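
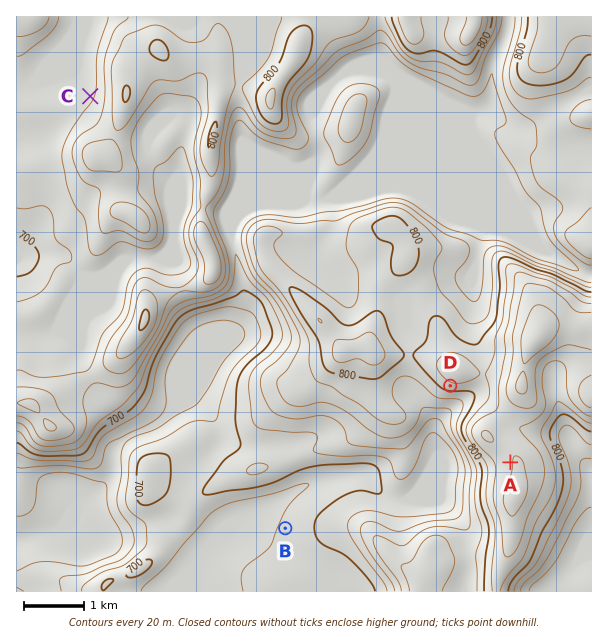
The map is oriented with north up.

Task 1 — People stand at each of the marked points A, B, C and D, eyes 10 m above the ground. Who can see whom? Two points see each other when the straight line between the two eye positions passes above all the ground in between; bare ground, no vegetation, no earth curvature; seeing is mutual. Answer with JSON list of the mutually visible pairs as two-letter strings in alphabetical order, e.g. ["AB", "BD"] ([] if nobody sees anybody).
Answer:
["AB", "BD"]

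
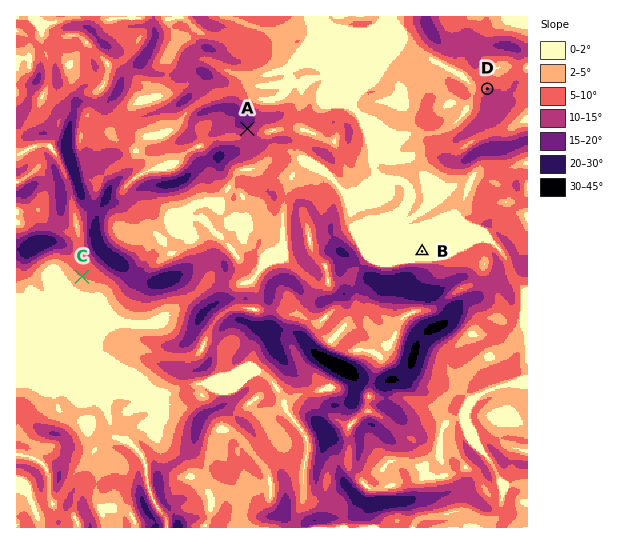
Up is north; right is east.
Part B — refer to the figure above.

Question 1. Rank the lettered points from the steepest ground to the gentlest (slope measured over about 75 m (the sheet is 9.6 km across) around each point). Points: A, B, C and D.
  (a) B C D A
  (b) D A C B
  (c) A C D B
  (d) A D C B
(d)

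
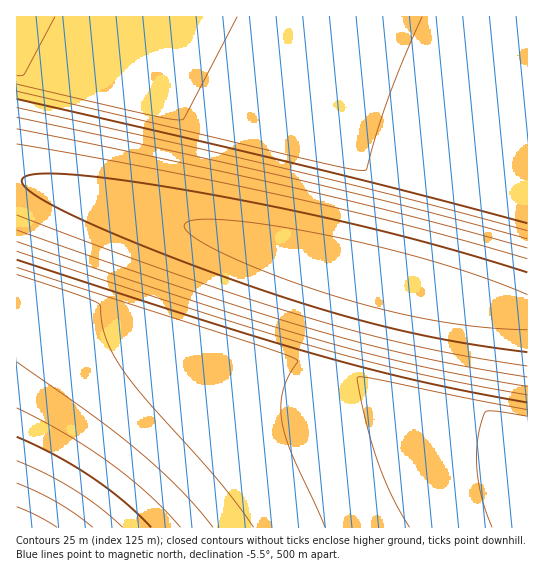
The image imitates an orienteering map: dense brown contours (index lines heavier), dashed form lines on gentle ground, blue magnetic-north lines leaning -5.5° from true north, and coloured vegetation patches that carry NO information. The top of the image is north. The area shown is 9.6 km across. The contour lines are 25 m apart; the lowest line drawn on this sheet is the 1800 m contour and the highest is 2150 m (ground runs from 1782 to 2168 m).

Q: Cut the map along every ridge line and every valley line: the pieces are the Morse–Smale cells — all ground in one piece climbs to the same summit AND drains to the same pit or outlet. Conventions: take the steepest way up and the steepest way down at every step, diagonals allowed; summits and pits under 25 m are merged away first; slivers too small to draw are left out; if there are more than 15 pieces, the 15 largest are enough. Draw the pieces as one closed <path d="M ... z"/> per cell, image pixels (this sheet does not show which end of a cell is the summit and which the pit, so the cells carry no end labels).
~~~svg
<path d="M527 16l-510 0-1 163 18 4 347 96 116 28 30 5z"/><path d="M23 180l-7 1 0 346 347 1-31-73-9-33 0-29 6-32 24-82 4-6 3 0z"/><path d="M365 273l-8 0-4 6-24 82-6 32 0 29 2 13 15 40 23 51 2 2 162 0 1-215-94-21z"/>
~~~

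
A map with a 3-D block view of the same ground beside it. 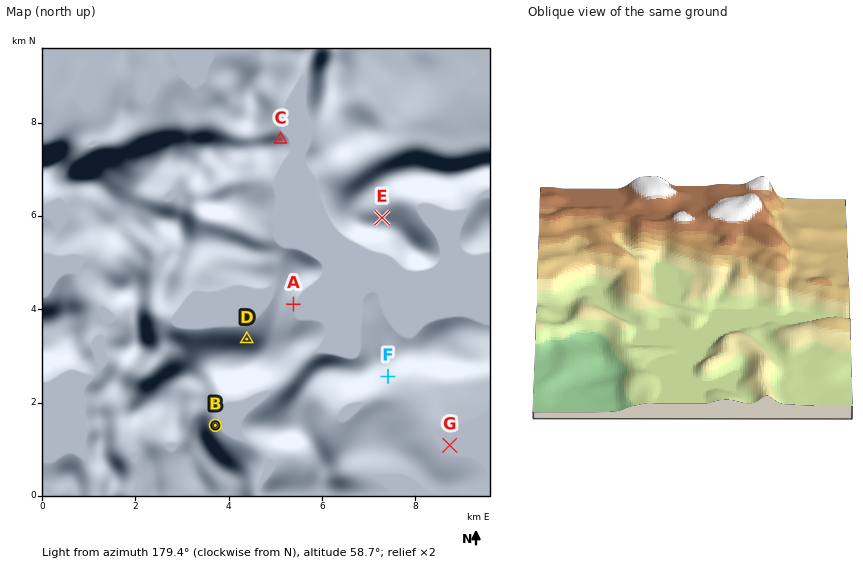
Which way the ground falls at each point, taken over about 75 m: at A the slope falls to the E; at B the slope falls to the E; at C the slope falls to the NE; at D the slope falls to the N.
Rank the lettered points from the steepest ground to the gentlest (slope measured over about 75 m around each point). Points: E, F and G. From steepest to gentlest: F E G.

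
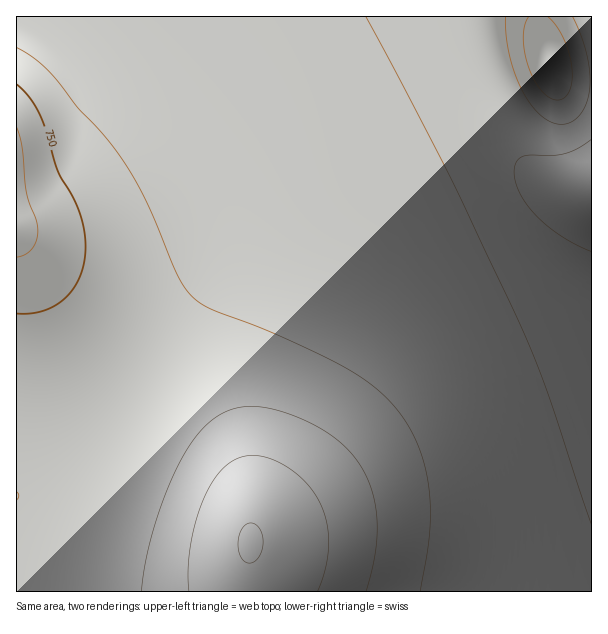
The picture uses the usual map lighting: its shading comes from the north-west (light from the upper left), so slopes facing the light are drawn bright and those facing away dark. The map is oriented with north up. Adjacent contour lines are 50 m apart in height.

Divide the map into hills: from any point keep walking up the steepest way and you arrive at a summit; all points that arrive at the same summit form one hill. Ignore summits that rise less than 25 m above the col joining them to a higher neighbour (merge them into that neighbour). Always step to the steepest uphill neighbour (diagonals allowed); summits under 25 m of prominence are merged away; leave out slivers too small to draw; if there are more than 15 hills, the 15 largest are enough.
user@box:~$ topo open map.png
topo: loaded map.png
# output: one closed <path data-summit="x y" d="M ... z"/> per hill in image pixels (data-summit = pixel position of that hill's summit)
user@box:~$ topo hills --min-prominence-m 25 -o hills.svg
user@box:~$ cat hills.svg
<path data-summit="251 542" d="M591 16l-52 0 1 14 8 29-2 3-61 24-39 28-68 34-51 30-51 38-52 50-120 145-41 41-47 42 1 98 575-1 0-297-41-28-34-33-21-33-8-20-4-21 0-18 6-18 14-14 39-24 7-8 1-10 6 9 7 3 28 1z"/><path data-summit="17 225" d="M537 16l-520 0-1 476 5-2 42-38 41-41 108-132 64-63 63-46 107-56 39-28 61-24 2-3-6-17z"/><path data-summit="591 185" d="M552 70l-2 7-7 8-39 24-14 14-6 18 2 27 10 32 21 33 34 33 40 28 1-213-28-2-7-3z"/>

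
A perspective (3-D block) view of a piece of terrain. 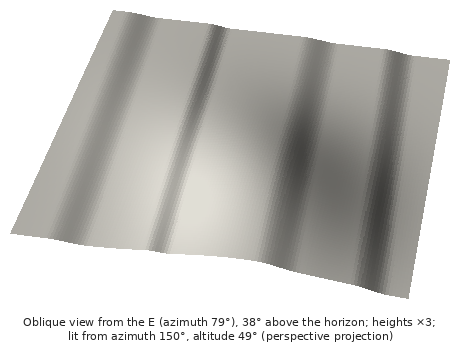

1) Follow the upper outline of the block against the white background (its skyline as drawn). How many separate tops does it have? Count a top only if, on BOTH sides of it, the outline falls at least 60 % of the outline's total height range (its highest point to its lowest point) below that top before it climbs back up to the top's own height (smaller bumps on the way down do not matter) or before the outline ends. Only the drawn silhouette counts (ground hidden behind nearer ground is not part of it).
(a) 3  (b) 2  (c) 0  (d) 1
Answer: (c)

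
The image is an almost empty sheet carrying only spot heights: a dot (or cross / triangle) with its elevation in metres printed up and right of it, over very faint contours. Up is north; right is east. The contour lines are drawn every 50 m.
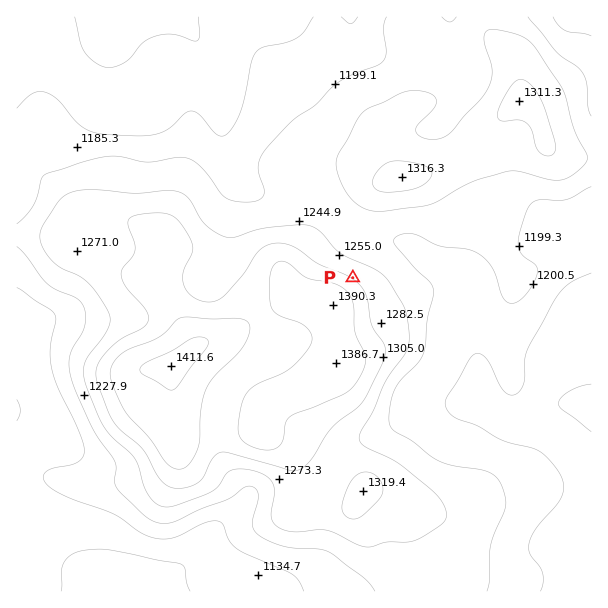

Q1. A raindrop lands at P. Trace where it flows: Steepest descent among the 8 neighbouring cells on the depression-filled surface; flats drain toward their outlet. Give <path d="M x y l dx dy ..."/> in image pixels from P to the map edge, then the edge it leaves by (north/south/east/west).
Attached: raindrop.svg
<path d="M353 278l12-12 0-15 10-11 24 0 2 2 6 1 18 15 15 8 3 0 9 4 13 14 0 48 9 16 0 5 2 1 0 32 1 1 0 5 2 1 1 6 18 18 9 5 20 0 9-5 7-6 9-4 5 0 1-2 32 0 1 2"/>
exit: east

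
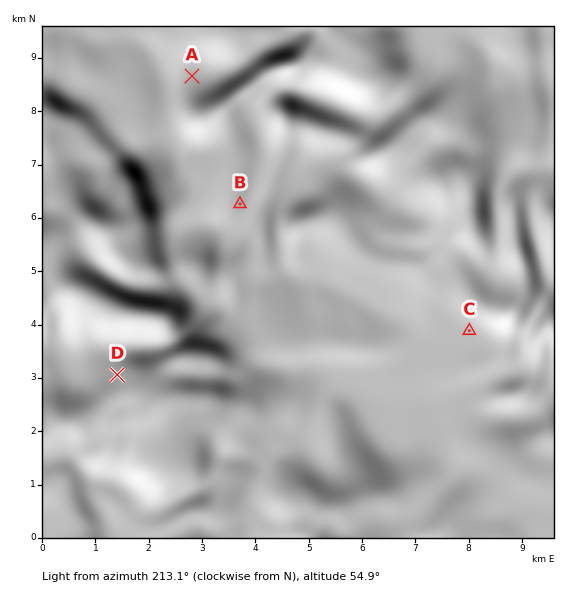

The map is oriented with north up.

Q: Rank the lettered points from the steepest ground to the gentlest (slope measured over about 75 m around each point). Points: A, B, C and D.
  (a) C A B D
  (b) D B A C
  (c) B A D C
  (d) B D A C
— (b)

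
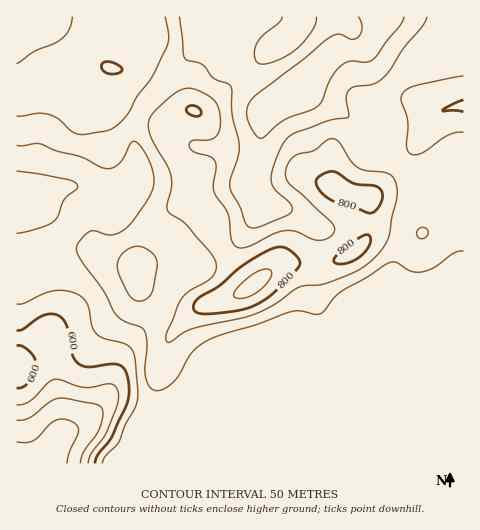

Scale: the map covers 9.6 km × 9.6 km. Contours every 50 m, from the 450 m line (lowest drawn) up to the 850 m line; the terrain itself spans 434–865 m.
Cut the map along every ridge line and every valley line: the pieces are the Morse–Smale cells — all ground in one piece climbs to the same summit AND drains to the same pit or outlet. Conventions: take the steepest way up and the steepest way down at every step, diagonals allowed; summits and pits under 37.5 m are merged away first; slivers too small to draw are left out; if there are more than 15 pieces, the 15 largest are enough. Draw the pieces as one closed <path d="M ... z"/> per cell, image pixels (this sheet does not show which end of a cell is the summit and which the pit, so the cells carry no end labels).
<path d="M399 166l-20 23-11 8 3 26-6 19-9 8-14 9-15 4-43 1-14 8-18 14-11-10-17-22-21 9-18 19-15 10-12 21-30 33-8 15-10 29-8 14-18 18-27 16 3-4 2-15-11-70-10-12-24 1-1 125 447 1 1-237-3 0-17-14-26-25-3-8z"/><path d="M321 80l-27 27-18 11-15 12-1 18-11 32 2 8 10 18-20 32-16 15 26 33 22-17 11-5 43-1 15-4 14-9 9-8 5-11 1-20-3-14 18-15 13-15-21-17-30-34-31-18z"/><path d="M151 230l-14 36-19-4-22-10-14-4-32 0-34 5 0 84 25 0 10 12 9 60 1 26 19-9 22-22 8-14 16-41 11-15 21-21 12-20 2-38-8-17z"/><path d="M463 16l-77 0-7 18-12 17-21 1-14 12-13 21-2 13 31 18 31 35 20 15 15-18 15-26 8-9 27-8z"/><path d="M326 72l-62 26-4-2-17-22-40 35-4 3-13-2-10 5-9 10-2 11 3 7 9 16 15 19 1 22 16 18 9 25 6 10 10-6 7-9 20-32-12-23 11-35 1-18 15-12 18-11 31-31z"/><path d="M45 91l-29 5 0 97 15 6 22-9 15-4 19 3 19 8 18-5 8-9 4-11-2-42 7-19-19-9-6 0-8 6-26 1-25-14z"/><path d="M99 16l-82 0-1 79 29-4 12 4 25 14 28-2 4-17 0-17-2-5-4-1-9-7-4-7 0-17z"/><path d="M77 186l-16 2-30 11-15-5 0 58 34-4 32 0 14 4 22 10 19 4 13-36-18-12-15-16z"/><path d="M385 16l-84 0-5 13-8 8-18 12-25 25 0 2 15 20 4 2 57-24 7-3 15-18 24-2 12-17 6-12z"/><path d="M143 112l-9 18 0 16 2 8 0 18-2 7-10 13-16 5 9 5 15 16 19 12 17-19 14-7 13-2-3-9 1-12-25-38-3-7 2-10z"/><path d="M232 16l-21 0-1 2-10 23-54 63-4 6 2 3 22 13 10-11 10-5 13 2 8-5 37-33-11-13-8-18 0-5 7-16z"/><path d="M463 106l-15 2-11 5-8 9-15 26-14 18 15 14 3 8 10 9 33 30 3-2z"/><path d="M210 16l-51 0 1 23-10 15-11 11-8 5-18-1 1 21-2 14 4-2 10 2 15 8 5-8 54-63z"/><path d="M193 202l-11 2-14 7-17 17 1 3 12 7 8 17-1 36 14-9 18-19 22-10-7-10-9-25z"/><path d="M158 16l-57 0-6 20 0 17 4 7 9 7 9 3 14 0 8-5 19-23 2-18z"/>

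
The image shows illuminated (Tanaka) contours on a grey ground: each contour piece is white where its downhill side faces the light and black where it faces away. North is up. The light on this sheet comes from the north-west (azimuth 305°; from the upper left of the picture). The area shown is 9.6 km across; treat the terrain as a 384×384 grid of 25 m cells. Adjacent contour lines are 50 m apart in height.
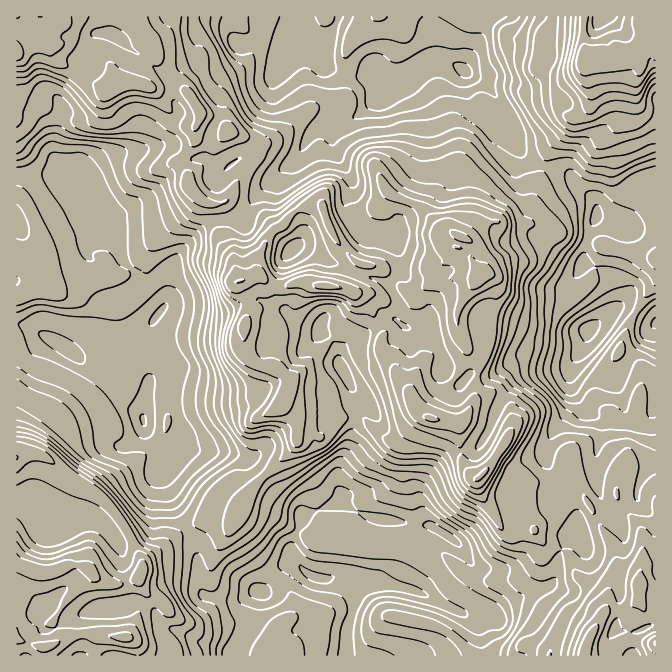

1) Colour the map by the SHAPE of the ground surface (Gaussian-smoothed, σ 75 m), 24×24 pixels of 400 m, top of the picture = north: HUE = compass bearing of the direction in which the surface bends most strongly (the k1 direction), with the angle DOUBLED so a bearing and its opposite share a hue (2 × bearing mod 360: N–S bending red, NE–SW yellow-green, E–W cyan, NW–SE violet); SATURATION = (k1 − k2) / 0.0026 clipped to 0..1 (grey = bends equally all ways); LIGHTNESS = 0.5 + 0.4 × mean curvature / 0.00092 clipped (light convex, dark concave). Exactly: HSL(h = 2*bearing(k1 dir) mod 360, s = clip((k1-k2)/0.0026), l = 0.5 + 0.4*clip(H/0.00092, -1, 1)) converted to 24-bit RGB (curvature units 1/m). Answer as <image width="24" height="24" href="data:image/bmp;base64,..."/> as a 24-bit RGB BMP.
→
<image width="24" height="24" href="data:image/bmp;base64,Qk32BgAAAAAAADYAAAAoAAAAGAAAABgAAAABABgAAAAAAMAGAAATCwAAEwsAAAAAAAAAAAAAXrHi57PuXVDjy7r71PfzK3KksH0zs0CmI2h6r357kp5/sJB/IxVkuIB3fn1gV5l4l97INk64m2jecInQJkSc/+XMMiWGA3D/VzVsuKpALlsfT2Ug4FwdWSbqiMrrwVW/OGatenDBxJO5w5XDDix04tvw1eL2lbTwdQ8MSzkfHkEYdKZRZoK07rabeRnZctU/mEY/R447xFaDXs7s3vZgPeRQJw8gxbw6MT0gJFohc8xqg0AthyMmRmgNSy8MSyERt3l7hmXCaLa8XJE1U1slPMBKrhaY9PPXmuj5x6X21tn1MDaH+vO2tlbJPiVp2Y9yZHhSMapNOAwZooM9naVEY6+nc5eheKCqYaPRfxwveXsnvMl+HeTBLTBiNtap7tSzRyA0KTgasbUochtDYf1/y0m6qiq7y4CzzKqqYW6gEnu0vK3RjazAeIu6hF24pmgkLAcKmZRFvfHjsufGOVtncDGCI6uZ096RhUljjG10fmNHzP/ePTGARzdhylmxcXOp8tnTrViTESEsSqgzhz5KjCwvj5NEYhtrv4Ohd/+HQWmko65amkShYOqqI7Ziiyd7OGZNYriKzf751lqhWS9NMz1DRIuA1KvN0oSx6WOjmJlEM3VBWitHgnBCnZNKIjpRr5fe/fjODkI/f3q5qkqzHGyr2buaKnOCtr/0zvzzTCccTjAhwjyeSkuRO2JAQEIbjlwQoyA9977EQbG/GEVRuG6r1avTNWSSOP9B7wBt/31RDzkw2dqfLiyQns2efH+9uow4XBYgql5fZWeoFz1Y2XRrTzNpgT+E+MXQF5GNuvemqnnZDCHfT53jy1R5l7/j0vP5Ai0y/9DMKI7FG6Byszmze59GhlxAlm9VhZKzp1ehrnxqSSZ0b79hSz2SdnCtfsJj9JHfpdyKUV2UN0GYRxtGuea2btqhhS1s7H/QUvOO2r7iIhaMvkKGg02sv6h7b1KKpZpcoVKhrGt/dFeHVJxiPy1Tby060dtIQe2n9ca+RKyVMAgyXq6ytuy2jDpmfVg+mO0NdYcobGUfDRMm0lZ/aW8lv92qTpdTbDYqim5Efo5fZmSWgVufTDSRi3TL5fjTR6Q3Um0pwSqBJn6Uh+OBS4tmpDGA2qpp7c+vK2Bot61+NXOACys1+dXSLL15QzwfYFMwbY49padPRII8OlpqREp7PIeJ/O/PRWGIt1tEEiIjo1I0Q9Agai4uJCtQ6fK20Zg8lEmVfqyCgCtRDSYXX8MHs1YQ1pHrrtTjdYDHUaypyoqtJEBXLCZHsD1JsfpYoCXB9WHyg33/zPz/YXHhXkTAiEWy4Z5dybszmOKGOURpUDmoyI/aI2to9z5QY7RzmqZ9XmSTnnu0rkhvNGmNOxqVqOri9dbsFf+6HHPX2DMPxD8AcVjwKx+Fx52XRYuK4fLZzZTdnl/IKGtQeiw9mz+bXoy+nmJln6J7XmKAcFyKqmyZx3CmCSomc+5zKzye/6OtCygc2sE/Qe2NWDkkLCA/ypmMtdrXvddigYcsljeA4bjMCXHEgZLNUm2Xi714gWyMcnKCYjlYaYZalUiCzH53O/giDEIwadvs9Kf/zv/MLg1MwWt4MG96g/C/zpzOuJnbyIToZ2iwyrCcFg8yg18/V4VdjKpybWd3c0Vlik+Hs2BRKF1s0/nSKzGi43xxDy4aJI5u+dTSGgFH7uWeb9jagFNASWIorJ89ejV/sYN2hUpIXhY5TbQ2UqxbRKkqRTMoVFQxQINMVMO5e4Ha8LQnbVgosrAmvr5EEUIuepkoTwuJ3fXWiFeoZ1ynvJyvfsCLTi5YsTIvVBknwop8wsGDXpExuHerRCaA2GPMQs9DKZxjOnYu7tagOmznr+X1vKfnbC+/P3o9LJVdkapIslhgXk5stsGLjzhvYCZbjTlD0nmAMbpTwHebcbKvkWifOiyTpDxY3N2PRC4sM8BZjPl8QLrke5pKMilHyXWcmYW6V8BfH0QqjYZHmWN1uaV1ojmZbBVth6e/f8vV6ZqQOWZVjOVxZnEiUBlMh+jQ07Xmv8v3OVvpj++Dno5FmVNjHSw0hqVpj02AyJhTUDZmbo9UYp9dOG4xfiRDkj+fSbld2TXP5Oi1ZWWy7sqbcVbvsuniL4F7hK+CgjhEr8iJOWSGjduSjxJgVUaFXoxOPSFP57aVOUdTpLFfR3QxdzQ5MEB1YcCr28yIGjV59+PUk3/J2n7cjEVLoqtmWkKZTmwwc7dwyruCO6h0iR0yOKGdpmd5Xlp6Po6b2m+9tYfEjrSpcFSNl2iDGbO4h5PZzX2LKCZth/82si6Xy7Bs"/>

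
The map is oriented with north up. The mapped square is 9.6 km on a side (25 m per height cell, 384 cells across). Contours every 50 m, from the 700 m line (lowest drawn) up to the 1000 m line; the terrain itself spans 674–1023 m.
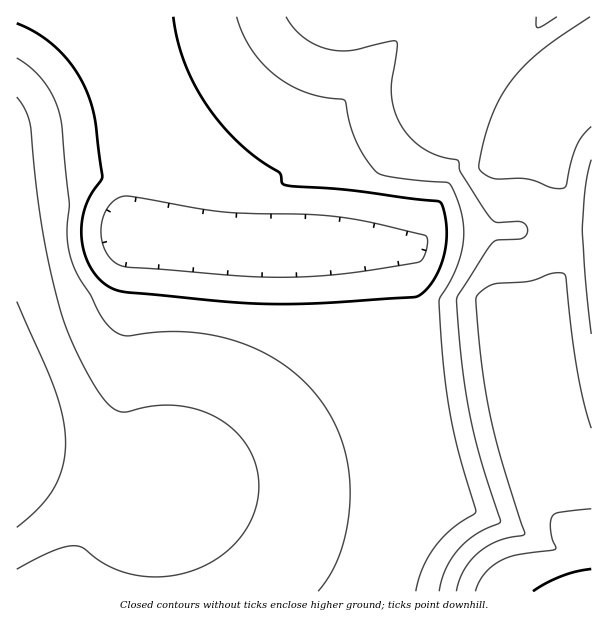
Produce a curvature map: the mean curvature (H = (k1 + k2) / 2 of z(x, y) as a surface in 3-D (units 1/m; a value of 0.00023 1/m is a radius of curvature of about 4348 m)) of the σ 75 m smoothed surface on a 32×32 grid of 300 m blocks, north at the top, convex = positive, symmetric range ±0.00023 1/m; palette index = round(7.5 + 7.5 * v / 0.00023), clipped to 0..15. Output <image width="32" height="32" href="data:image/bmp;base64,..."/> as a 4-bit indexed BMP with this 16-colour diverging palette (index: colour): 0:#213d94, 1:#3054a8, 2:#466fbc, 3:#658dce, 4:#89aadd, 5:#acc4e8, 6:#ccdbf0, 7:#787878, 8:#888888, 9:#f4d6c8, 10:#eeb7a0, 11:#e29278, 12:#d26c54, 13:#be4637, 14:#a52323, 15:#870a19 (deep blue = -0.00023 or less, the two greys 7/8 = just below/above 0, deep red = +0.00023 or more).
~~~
<image width="32" height="32" href="data:image/bmp;base64,Qk12AgAAAAAAAHYAAAAoAAAAIAAAACAAAAABAAQAAAAAAAACAAATCwAAEwsAABAAAAAAAAAAlD0hAKhUMAC8b0YAzo1lAN2qiQDoxKwA8NvMAHh4eACIiIgAyNb0AKC37gB4kuIAVGzSADdGvgAjI6UAGQqHACNXiIiIiIiHd3d1R73ZiZl2Z4iIiIiIiHd3dUas3LuFd2aIiIiIiIiHd3Y1isxAS4d2eIiIiIiIiHd3VFcgG7iIdmiIiIiIiIh3d3QACLuHmHdniIiIiIiIh3d1JYrJd5mHZ4iIiIiIiId3czabt3mZh2aIiIiIiIiHd3NHrKeLmYd2iIiIiIiIh3djWLyXnJmHdniIiIiIiId3U2m8h6yZh2Z4iIiIiIiHd0Npy4i7mYdmeIiIiIiId3c0esp4y5mHZniIiIiIh3d3NHrJecqYh2Z4iIiIh3d3dySLyXnKmHZleIiIiIiHd3Yli8h6yph2aKze3d3d3cuoNpzYismYiriIZlVVVWZ5qmrv/t/JmKohRVVVVVVVVVUDeqZL+ZjEEUVVVVVVVVVVA3qVR72YwxFFVVVVVVVVVQF6lUeOmNMRRVVVVVVVVVUgepU3jZipIUVVVmZlVVVVUGqVN62Yi5R5vN7t3cuod3AqpUn5mHd5u6iHd3eJvN7tX/3P2Jh2ZXd3d3d2Z3iImSbZiciph2V3d3d3d1aIiZmAyoi6qYdld3d3d3d0eImapHyInKmHZXd3d3d4hzeZmqkcqImYd1Z3d3d3iIhjiZmZNtqIiHZXd3d3eIiIhTiImYCtqHdlZ3d3d4iJmZhEiZmVC9x2Vnd3d3eIiZmYhWiZmDCs"/>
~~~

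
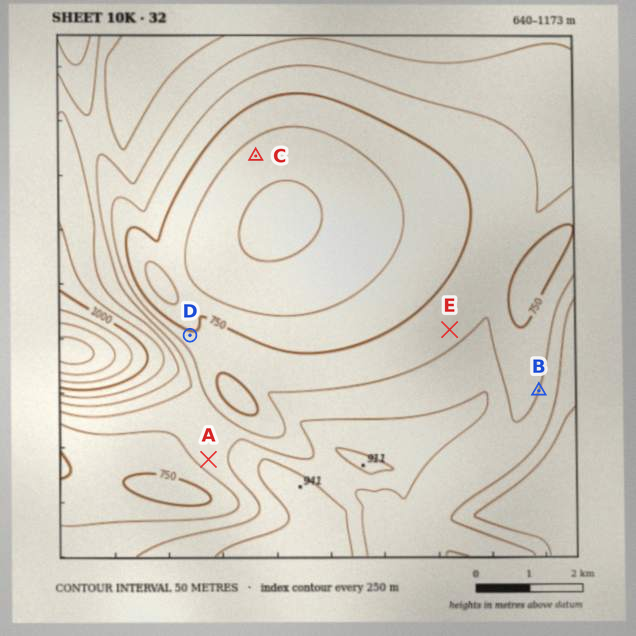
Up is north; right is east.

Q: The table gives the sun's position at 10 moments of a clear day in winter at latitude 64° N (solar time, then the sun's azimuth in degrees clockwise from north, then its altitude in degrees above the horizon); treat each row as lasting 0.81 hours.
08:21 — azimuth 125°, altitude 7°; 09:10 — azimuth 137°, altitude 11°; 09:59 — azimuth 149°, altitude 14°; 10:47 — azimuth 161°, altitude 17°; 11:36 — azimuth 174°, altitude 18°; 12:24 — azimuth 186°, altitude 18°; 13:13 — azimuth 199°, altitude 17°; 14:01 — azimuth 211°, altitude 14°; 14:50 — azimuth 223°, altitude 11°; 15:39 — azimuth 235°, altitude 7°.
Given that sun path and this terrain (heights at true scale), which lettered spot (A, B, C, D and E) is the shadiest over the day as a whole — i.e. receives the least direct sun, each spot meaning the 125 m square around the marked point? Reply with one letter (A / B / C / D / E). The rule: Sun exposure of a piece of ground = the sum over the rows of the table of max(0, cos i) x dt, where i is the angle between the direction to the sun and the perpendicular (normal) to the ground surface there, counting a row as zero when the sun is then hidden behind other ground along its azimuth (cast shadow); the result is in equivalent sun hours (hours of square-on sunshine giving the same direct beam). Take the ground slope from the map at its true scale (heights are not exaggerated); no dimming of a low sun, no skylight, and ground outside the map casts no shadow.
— D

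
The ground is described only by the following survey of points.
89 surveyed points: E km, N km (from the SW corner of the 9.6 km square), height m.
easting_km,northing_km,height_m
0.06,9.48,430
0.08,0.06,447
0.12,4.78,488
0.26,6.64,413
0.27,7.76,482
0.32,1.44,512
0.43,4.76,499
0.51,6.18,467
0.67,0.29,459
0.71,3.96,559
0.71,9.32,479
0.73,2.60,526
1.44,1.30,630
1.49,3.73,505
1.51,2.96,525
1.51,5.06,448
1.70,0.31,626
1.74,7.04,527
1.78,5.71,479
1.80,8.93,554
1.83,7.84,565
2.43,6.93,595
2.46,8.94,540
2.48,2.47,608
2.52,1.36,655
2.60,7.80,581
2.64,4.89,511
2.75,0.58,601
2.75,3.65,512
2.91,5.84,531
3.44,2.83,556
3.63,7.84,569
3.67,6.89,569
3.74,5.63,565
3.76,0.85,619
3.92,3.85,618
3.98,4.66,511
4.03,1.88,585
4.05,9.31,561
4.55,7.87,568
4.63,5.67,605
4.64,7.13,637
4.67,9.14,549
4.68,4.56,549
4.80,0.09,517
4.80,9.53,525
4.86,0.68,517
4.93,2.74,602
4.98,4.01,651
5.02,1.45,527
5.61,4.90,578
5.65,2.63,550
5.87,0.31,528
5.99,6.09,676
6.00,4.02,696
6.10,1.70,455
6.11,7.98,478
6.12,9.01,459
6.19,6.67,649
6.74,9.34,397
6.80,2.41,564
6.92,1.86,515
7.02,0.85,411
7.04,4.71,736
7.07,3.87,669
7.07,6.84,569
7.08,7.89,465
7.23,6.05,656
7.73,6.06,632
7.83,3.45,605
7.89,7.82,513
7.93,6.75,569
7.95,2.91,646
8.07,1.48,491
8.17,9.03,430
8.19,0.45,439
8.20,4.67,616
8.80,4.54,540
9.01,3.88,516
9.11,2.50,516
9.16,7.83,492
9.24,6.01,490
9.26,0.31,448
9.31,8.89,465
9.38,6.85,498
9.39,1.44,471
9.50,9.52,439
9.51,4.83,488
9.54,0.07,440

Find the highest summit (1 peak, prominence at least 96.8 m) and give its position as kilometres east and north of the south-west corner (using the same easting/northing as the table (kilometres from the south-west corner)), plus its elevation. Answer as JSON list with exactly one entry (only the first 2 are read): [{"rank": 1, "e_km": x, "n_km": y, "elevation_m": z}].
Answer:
[{"rank": 1, "e_km": 7.04, "n_km": 4.84, "elevation_m": 745}]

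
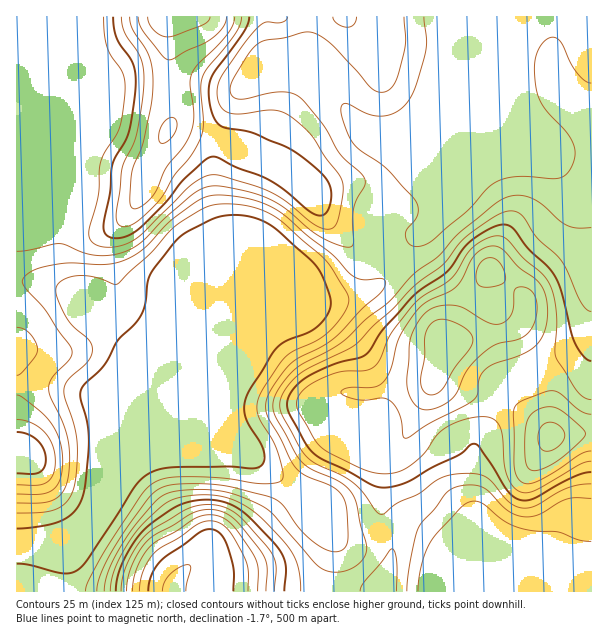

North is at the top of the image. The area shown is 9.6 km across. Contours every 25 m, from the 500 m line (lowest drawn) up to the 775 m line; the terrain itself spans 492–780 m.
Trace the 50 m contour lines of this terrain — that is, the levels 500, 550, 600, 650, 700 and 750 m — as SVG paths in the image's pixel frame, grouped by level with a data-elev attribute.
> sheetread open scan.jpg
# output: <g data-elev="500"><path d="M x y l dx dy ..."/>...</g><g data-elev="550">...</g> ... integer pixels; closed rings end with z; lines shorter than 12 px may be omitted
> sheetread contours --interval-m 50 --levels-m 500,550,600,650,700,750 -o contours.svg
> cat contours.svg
<g data-elev="500"><path d="M17 529l24-3 18-4 12-7 8-11 6-18 4-43-2-21-7-24 1-8 3-6 20-19 15-26 20-21 6-13 2-21 3-9 29-38 10-6 27-13 15-3 17 1 14 5 11 6 42 37 7 12 8 20 1 9-3 9-7 9-7 6-27 12-11 7-26 41-5 12-1 9 2 9 14 24 4 9 0 7-2 6-8 3-24-1-50 0-15 1-10 3-11 6-8 8-47 73-11 12-7 3-8 0-34-8-12-1"/></g><g data-elev="550"><path d="M418 591l4-27 8-21 7-10 22-24 11-7 6-1 6 2 21 17 15 7 16 4 24 1 20 8 13 1"/><path d="M17 503l27 0 13-5 5-5 4-7 3-19 0-17-2-15-5-15-12-24-1-9 4-10 17-18 2-5 0-4-27-40-22-25 0-6 8-7 11-5 20-3 43 0 20-4 18-11 26-27 26-20 12-6 14-1 28 4 23 8 13 9 23 20 23 18 22 22 10 4 17-2 4 2 1 5-4 7-19 17-26 27-15 11-24 12-9 7-16 23-6 15 2 13 28 51 10 8 27 11 10 10 4 12 1 22 0 11-3 6-6 3-6 1-7-2-9-6-17-15-18-25-12-7-51-12-24-1-24 1-10 3-9 6-23 31-24 39-6 15-2 12"/><path d="M591 83l-7-3-8-8-6-10-7-17-5-6-6-2-7 4-7 9-3 10-1 12 2 17 3 9 5 9 22 24 7 12 2 13-5 14-6 6-6 2-39-2-12 2-9 3-10 7-20 22-36 31-10 5-9 0-6-4-2-8 2-5 7-8 4-6 0-8-2-6-30-33-26-18-6-6-7-13-6-21 1-5 5-1 21 10 15 2 12-3 10-8 10-16 10-36 2-14-3-22"/></g><g data-elev="600"><path d="M301 591l-2-19-5-17-10-13-20-21-14-12-14-8-15-5-17-1-19 1-14 4-9 6-18 16-13 17-12 21-7 16-2 15"/><path d="M396 591l0-31-1-8-3-3-28 33-4 9"/><path d="M17 485l19 0 11-3 6-8 2-13-2-15-8-14-13-9-15-4"/><path d="M591 311l-4-1-6-8-19-41-25-24-14-21-8-5-11 1-13 7-26 18-22 27-29 22-21 22-20 18-17 18-47 24-12 8-13 16-4 13 3 12 17 30 6 9 10 8 25 11 12 7 9 9 13 19 5 4 4 0 14-11 21-9 19-15 17-5 18 0 12 2 7 6 17 20 7 4 8 2 12-2 33-19 10-2 12-1"/><path d="M104 17l0 18 3 12 4 9 11 16 3 14-2 22-3 18-4 10-12 17-3 9-3 33-9 36 1 8 3 4 7 3 8 1 15-2 14-7 52-52 12-8 11-3 10 1 44 14 19 11 32 25 10 3 8-3 3-7 4-18 1-12-1-7-3-8-13-16-17-25-15-14-12-7-13-2-26 4-12-1-9-4-4-10-1-10 4-11 30-43 12-12 4-1 14 1 4-2 3-4"/><path d="M333 17l2 4 3 3 9 3 7-3 3-7"/></g><g data-elev="650"><path d="M274 591l2-25-2-9-5-8-24-27-9-9-12-6-15-3-12 2-11 3-31 19-9 7-9 11-9 17-5 15-2 13"/><path d="M591 400l-7-3-6-5-22-35-1-7 2-24-1-15-3-17-4-12-7-9-20-16-15-17-4-3-6-1-11 3-12 7-7 8-15 24-8 6-21 12-9 8-23 29-11 26-5 7-10 5-27 1-19 8-11 6-6 6-4 6-2 6 4 10 15 26 6 7 9 6 27 14 18 6 15 1 14-4 19-15 13-18 8-8 17-8 19-4 12 1 8 8 3 11 1 25 3 12 6 12 8 6 6 1 7-2 45-26 12-4"/><path d="M121 17l4 16 16 26 3 18-2 24-5 33-4 12-9 16-3 11-5 45 3 7 6 2 6-2 7-4 19-18 7-9 10-19 14-16 8-12 6-12 1-9-2-37 2-12 5-9 28-35 4-9 2-7"/></g><g data-elev="700"><path d="M258 591l0-24-6-15-14-21-8-9-9-5-11-2-15 3-45 28-7 10-6 12-3 11-2 12"/><path d="M530 470l10 0 15-8 17-13 13-14-1-4-4-5-14-12-9-6-9-1-9 2-8 5-4 6-2 14 0 21 2 10z"/><path d="M425 410l13-3 14-8 5-7 11-23 20-20 10-5 21-5 9-6 6-10 3-12-1-12-5-8-7-4-8 1-2 5 0 13-2 8-5 6-7 4-6 0-6-2-23-13-10-4-18 2-8 3-6 5-8 12-5 12-3 42 1 11 4 9 5 6z"/><path d="M482 287l15-1 5-2 3-3 0-6-2-8-5-6-4-3-9 1-7 8-2 8 0 6 3 4z"/><path d="M160 143l2 1 5-2 7-8 3-9-3-7-6 0-6 7-3 10z"/><path d="M138 17l1 7 6 9 17 23 5 3 3 1 42-21 11-12 4-10"/></g><g data-elev="750"><path d="M233 591l1-22-7-24-8-12-9-4-11 4-38 28-9 14-4 16"/></g>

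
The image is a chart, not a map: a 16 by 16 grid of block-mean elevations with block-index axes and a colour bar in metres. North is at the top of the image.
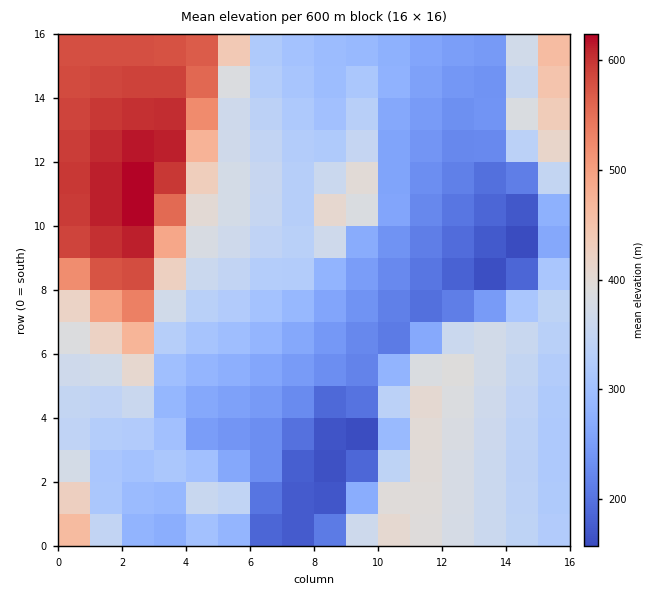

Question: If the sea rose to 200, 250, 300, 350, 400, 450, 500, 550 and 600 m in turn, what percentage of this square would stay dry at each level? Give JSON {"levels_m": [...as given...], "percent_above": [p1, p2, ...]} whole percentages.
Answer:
{"levels_m": [200, 250, 300, 350, 400, 450, 500, 550, 600], "percent_above": [91, 76, 62, 40, 22, 16, 14, 12, 5]}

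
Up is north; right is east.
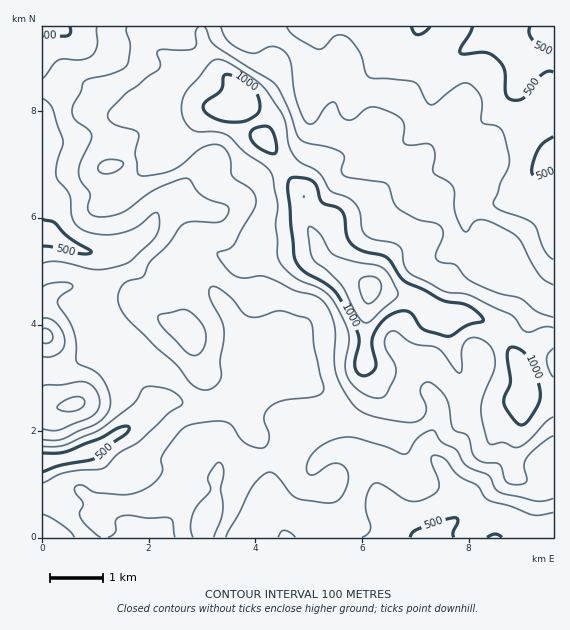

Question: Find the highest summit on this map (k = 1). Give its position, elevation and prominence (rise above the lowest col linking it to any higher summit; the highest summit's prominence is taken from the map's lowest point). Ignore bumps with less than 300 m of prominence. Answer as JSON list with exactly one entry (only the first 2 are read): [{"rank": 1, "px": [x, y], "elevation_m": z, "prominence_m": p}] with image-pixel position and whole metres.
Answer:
[{"rank": 1, "px": [371, 287], "elevation_m": 1231, "prominence_m": 819}]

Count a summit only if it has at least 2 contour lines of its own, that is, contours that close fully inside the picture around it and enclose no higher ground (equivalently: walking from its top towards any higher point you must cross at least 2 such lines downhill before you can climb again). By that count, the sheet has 1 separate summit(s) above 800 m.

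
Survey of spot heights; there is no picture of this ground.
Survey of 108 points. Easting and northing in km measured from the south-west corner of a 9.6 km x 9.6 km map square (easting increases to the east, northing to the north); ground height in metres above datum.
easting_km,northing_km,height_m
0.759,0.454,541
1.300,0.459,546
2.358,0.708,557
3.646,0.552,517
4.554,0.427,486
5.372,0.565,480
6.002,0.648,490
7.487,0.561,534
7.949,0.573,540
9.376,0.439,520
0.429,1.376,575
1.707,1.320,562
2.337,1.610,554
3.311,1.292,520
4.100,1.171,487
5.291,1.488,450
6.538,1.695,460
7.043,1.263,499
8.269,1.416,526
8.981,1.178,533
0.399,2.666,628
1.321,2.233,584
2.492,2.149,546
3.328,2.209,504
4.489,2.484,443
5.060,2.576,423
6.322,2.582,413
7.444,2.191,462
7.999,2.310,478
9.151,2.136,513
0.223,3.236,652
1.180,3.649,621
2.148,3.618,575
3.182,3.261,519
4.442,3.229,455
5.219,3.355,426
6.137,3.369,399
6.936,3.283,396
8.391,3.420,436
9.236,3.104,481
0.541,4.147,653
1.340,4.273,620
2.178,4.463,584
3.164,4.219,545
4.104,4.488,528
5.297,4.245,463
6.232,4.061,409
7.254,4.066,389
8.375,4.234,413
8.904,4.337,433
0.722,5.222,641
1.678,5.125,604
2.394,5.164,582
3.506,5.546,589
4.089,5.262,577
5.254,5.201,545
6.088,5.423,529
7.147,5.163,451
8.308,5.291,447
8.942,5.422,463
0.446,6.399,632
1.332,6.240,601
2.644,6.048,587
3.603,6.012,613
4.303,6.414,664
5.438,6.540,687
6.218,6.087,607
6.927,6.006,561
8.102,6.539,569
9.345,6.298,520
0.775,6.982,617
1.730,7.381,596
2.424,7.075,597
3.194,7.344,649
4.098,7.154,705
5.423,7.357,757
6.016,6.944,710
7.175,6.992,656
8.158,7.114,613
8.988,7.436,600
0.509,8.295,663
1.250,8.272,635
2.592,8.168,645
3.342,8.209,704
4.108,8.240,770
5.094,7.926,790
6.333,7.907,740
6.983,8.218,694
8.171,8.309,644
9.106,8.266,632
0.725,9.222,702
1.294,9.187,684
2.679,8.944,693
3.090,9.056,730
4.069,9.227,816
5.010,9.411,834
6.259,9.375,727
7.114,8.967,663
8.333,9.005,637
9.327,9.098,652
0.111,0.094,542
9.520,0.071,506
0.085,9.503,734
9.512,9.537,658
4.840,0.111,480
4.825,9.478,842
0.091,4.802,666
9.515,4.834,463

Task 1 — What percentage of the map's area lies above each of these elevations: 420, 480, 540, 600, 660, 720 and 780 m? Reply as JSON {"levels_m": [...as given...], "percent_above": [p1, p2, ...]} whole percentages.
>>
{"levels_m": [420, 480, 540, 600, 660, 720, 780], "percent_above": [94, 79, 60, 40, 18, 9, 3]}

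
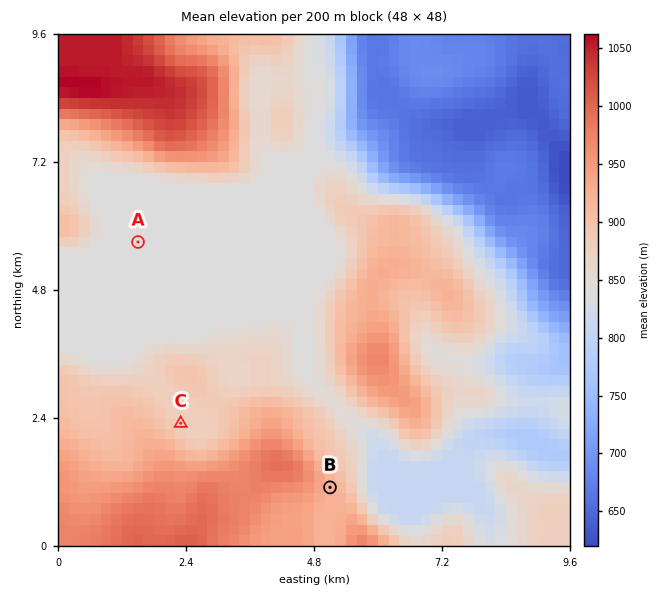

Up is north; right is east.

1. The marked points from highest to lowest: B C A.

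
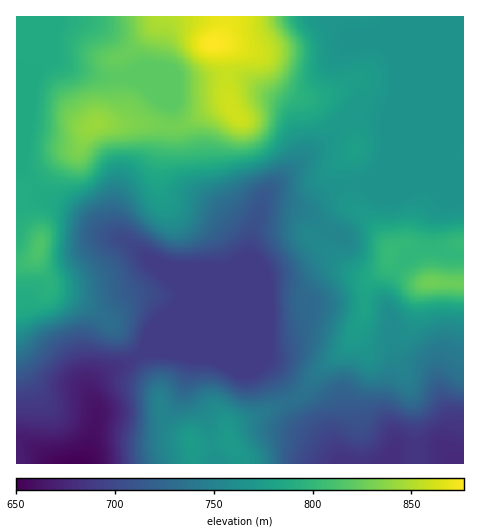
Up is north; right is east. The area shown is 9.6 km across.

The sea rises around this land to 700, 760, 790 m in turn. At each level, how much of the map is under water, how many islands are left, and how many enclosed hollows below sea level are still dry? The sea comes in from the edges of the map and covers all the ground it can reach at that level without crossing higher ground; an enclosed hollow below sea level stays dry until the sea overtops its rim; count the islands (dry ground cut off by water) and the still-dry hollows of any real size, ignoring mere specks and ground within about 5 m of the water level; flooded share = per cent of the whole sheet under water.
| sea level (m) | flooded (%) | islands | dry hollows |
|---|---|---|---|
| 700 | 18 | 0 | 0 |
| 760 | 47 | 0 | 0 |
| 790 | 76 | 0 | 0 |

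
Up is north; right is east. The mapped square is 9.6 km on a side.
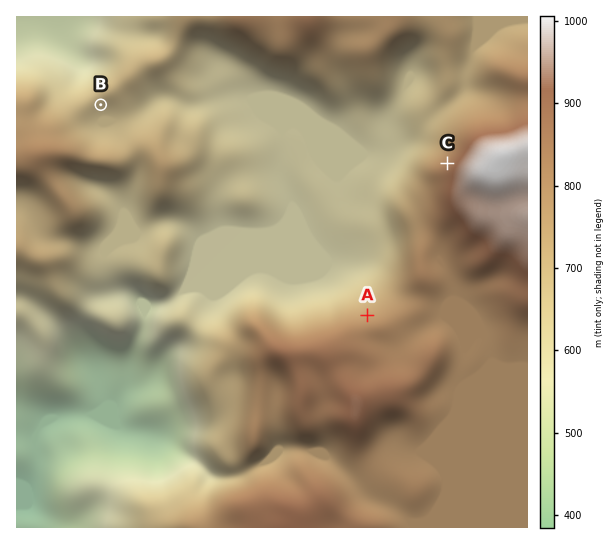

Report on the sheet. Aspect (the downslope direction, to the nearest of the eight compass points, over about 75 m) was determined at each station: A N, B S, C NW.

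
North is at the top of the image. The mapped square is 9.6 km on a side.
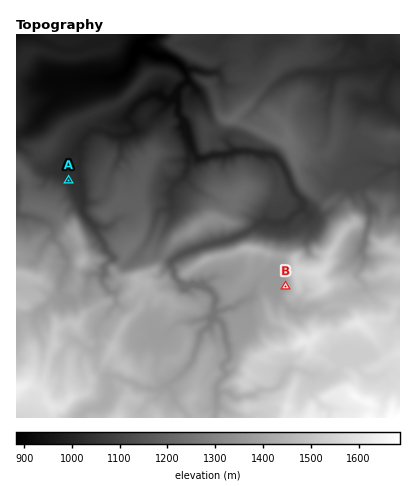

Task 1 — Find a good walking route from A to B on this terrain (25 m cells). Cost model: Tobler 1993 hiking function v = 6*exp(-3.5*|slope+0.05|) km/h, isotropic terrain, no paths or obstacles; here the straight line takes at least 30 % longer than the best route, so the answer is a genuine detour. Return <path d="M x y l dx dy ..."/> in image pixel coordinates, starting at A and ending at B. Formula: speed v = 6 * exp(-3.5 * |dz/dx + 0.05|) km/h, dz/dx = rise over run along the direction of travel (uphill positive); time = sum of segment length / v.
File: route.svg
<path d="M68 180l16 8 6 10 4 2 6 0 2 2 4 0 22 10 16 16 0 2 0 14 2 2 4 2 2 2 2 4 2 2 6 4 4 8 4 4 4 6 10 6 4 0 4-2 6 0 4-2 8 0 2-2 4 0 2 0 44 0 2 0 2 0 16 8 4 0"/>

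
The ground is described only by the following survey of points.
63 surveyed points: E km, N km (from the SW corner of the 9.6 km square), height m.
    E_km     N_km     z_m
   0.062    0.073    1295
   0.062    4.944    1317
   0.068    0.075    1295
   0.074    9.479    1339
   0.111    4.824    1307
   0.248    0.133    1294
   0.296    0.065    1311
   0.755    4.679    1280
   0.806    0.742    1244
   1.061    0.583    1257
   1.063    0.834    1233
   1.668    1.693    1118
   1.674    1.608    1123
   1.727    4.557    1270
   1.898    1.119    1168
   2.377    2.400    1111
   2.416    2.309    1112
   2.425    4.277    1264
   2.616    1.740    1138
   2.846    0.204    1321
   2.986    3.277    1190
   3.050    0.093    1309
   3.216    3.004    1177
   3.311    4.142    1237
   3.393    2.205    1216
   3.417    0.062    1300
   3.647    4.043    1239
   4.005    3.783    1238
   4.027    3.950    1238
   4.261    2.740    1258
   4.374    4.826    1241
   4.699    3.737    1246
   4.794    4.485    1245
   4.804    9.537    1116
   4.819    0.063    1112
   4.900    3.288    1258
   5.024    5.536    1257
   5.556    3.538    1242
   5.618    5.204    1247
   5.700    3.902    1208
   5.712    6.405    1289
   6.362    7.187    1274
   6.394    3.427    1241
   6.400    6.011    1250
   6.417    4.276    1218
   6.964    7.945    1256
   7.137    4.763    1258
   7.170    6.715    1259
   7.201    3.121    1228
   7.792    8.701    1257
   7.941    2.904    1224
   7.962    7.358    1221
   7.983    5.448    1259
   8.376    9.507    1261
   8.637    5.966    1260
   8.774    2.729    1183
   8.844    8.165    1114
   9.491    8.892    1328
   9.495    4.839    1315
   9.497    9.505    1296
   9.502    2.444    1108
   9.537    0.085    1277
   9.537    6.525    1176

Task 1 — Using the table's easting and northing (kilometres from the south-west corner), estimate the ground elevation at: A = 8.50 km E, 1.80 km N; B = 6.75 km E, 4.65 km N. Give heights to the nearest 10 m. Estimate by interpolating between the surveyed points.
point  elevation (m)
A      1250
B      1250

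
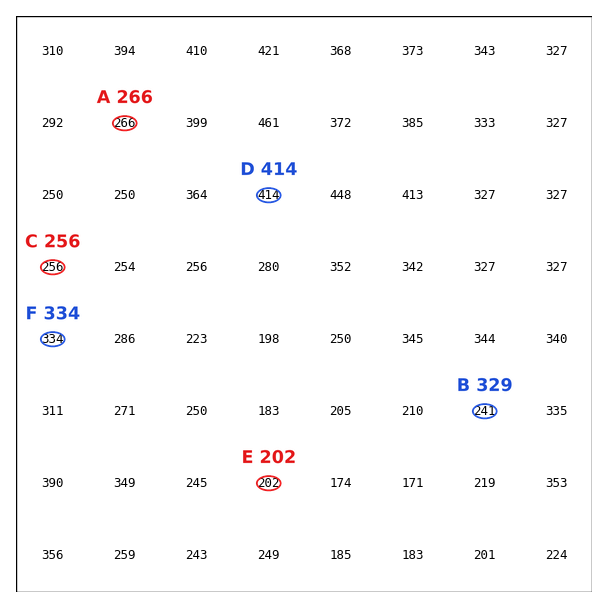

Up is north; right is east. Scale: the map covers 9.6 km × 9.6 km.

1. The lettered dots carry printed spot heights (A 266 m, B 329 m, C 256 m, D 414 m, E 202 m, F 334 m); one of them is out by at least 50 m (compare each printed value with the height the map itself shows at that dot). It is B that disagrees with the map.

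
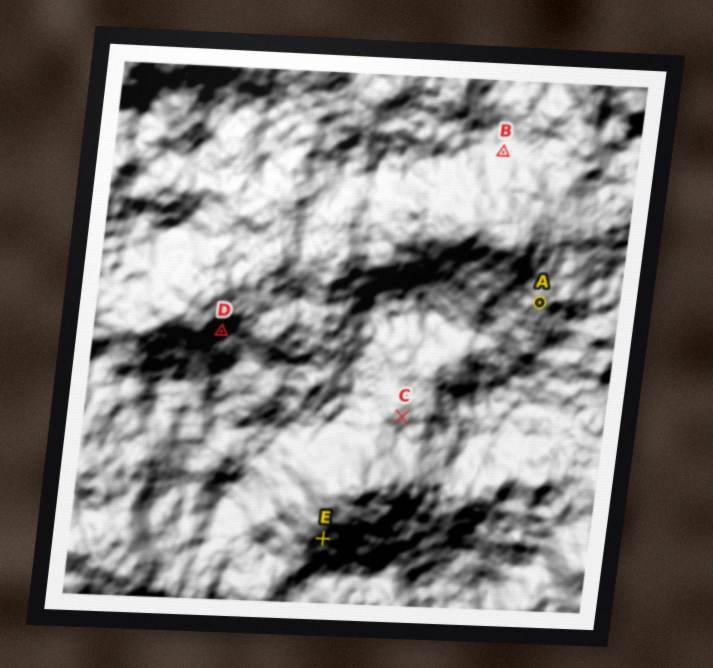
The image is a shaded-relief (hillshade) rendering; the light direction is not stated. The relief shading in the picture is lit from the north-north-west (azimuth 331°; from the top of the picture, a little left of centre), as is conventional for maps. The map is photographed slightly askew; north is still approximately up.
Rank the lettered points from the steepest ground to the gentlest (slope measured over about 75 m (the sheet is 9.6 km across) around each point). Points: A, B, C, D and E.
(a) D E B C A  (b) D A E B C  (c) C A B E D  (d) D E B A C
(d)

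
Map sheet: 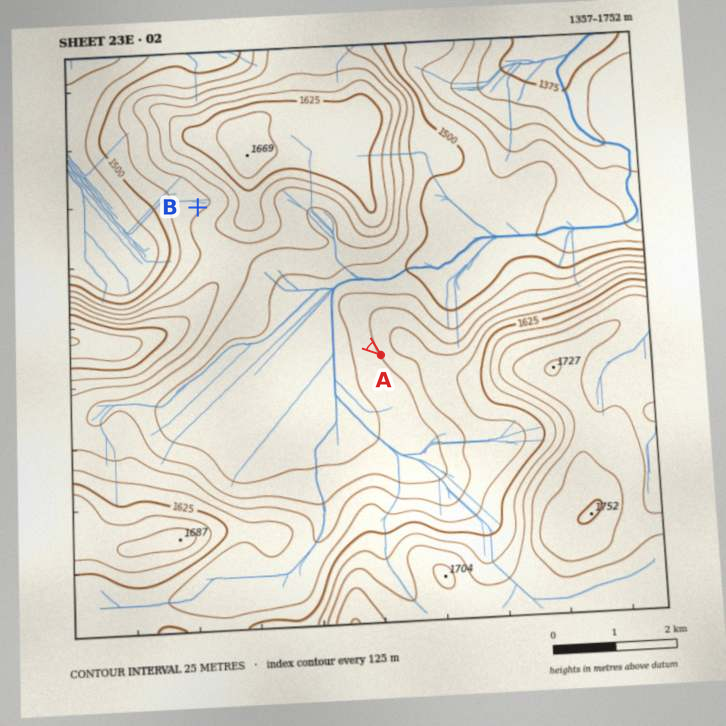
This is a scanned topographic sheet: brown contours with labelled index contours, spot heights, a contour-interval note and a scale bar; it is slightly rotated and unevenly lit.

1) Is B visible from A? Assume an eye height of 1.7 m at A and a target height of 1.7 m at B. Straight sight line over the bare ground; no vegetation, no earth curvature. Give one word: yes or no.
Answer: no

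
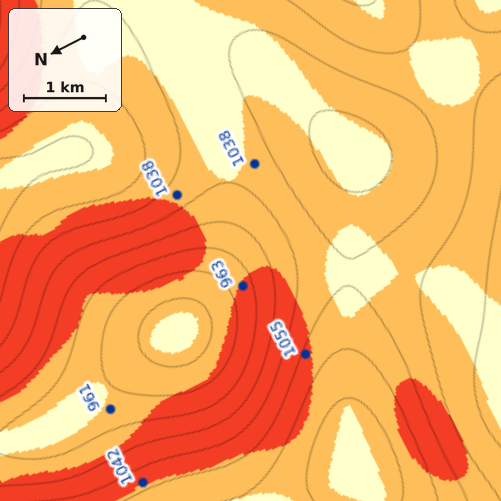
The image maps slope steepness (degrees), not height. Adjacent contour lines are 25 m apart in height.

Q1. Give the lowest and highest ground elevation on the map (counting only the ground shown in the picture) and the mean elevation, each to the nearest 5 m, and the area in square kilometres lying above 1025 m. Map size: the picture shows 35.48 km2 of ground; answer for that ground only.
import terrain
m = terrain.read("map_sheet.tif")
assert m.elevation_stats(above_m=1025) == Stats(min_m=915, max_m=1120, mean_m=1030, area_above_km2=22.2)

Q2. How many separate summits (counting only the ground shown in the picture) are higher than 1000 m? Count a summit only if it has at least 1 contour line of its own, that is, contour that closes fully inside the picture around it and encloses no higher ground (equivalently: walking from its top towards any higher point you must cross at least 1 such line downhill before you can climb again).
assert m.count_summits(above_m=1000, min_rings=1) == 1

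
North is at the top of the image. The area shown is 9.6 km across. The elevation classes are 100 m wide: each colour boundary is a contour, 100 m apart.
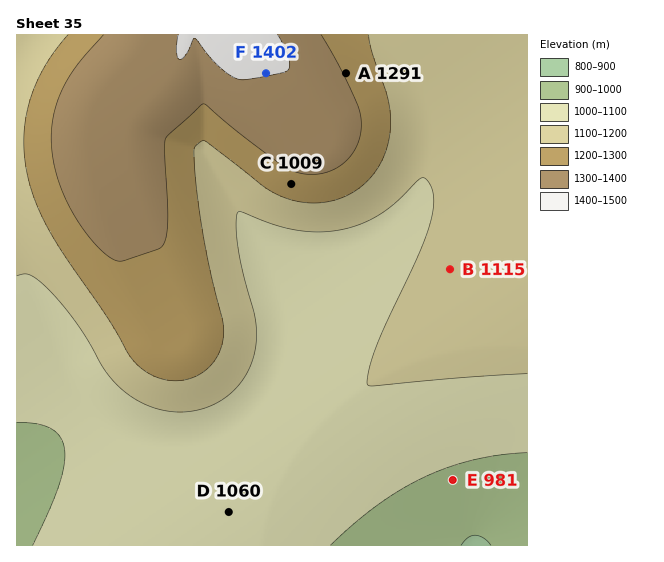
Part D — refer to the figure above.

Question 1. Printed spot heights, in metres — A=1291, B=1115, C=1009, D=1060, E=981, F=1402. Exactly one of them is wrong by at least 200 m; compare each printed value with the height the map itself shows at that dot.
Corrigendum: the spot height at C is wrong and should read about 1259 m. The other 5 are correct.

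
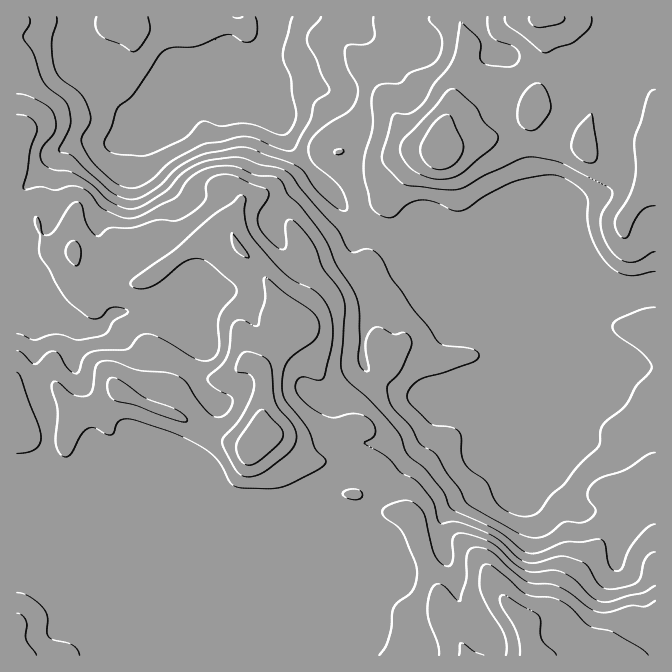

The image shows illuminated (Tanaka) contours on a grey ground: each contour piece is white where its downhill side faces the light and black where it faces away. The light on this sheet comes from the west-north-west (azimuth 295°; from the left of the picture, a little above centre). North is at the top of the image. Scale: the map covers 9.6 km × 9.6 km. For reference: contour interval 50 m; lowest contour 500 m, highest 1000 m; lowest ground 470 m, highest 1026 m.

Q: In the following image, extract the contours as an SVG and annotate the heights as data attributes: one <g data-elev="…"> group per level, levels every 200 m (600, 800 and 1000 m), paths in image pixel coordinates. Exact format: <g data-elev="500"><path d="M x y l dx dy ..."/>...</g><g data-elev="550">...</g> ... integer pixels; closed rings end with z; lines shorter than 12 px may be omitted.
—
<g data-elev="600"><path d="M373 17l2 16-2 7-8 4-17 1-3 3 2 17 11 22 0 8-3 8-7 9-18 10-12 9-6 8-4 8 1 8 5 8 20 17 8 10 5 15 0 5-3 1-9-4-15-13-6-7-10-15-6-5-46-18-8-2-37 6-13 5-18 10-18 19-20 11-11 1-13-5-28-24-12-13-6-3-8-2-1-2 11-23 1-7-2-10-5-10-15-12-6-6-9-28-11-16 1-5 6-9-1-7"/></g><g data-elev="800"><path d="M655 552l-5 2-5 5-4 18-4 5-12 5-16 2-9-4-12-18-8-6-18-5-25 7-10-1-9-4-18-17-13-8-29-11-6 0-12 1-3-5-4-16-15-19-18-11-15-16-21-13 1-1 9-5 1-4 0-6-5-7-6-5-9-1-20 4-8-2-17-9-13-14-2-8 2-4 3-3 5-1 13 3 4 0 2-3 9-37 0-13-2-12-5-12-8-9-31-18-34-38-7-15-2-13 2-12-4-3-3 1-8 7-18 12-38 34-39 28-6 6 2 4 5 2 13-2 12-7 22-18 13-4 12 4 24 21 3 5 0 5-16 22-2 10 1 23-2 6-4 4-8 3-8-2-35-20-15-5-8 3-8 10-4 2-29 1-10 3-5 5-4 12-2 3-3 0-6-4-8-14-5-4-8 2-12 11-3-1-10-10-5-2"/><path d="M74 265l3 1 1-2 3-12-2-9-5-2-6 3-3 8 3 6z"/><path d="M434 168l8 2 9-3 7-7 5-8 0-7-1-5-10-22-4-3-4 0-9 7-14 23-1 7 3 6 5 7z"/><path d="M529 17l0 3 3 5 8 3 20-5 4-3 0-3"/></g><g data-elev="1000"><path d="M556 655l-14-15-2-6 1-14-3-5-31-19-5-1-2 3 0 6 16 28 3 12 1 11"/></g>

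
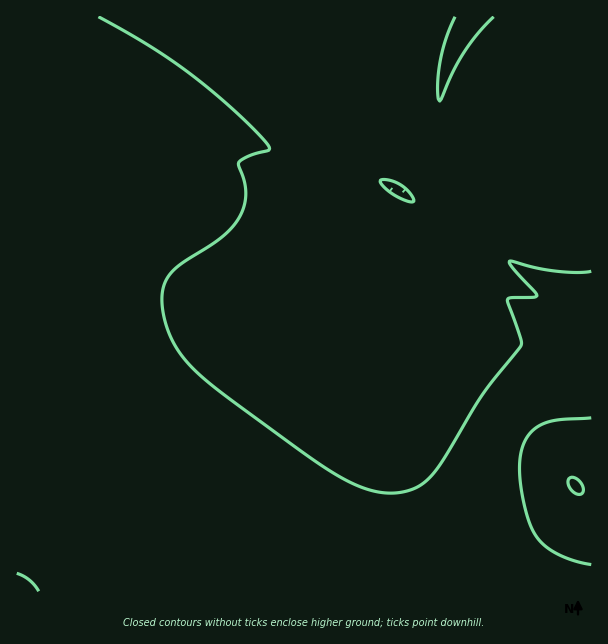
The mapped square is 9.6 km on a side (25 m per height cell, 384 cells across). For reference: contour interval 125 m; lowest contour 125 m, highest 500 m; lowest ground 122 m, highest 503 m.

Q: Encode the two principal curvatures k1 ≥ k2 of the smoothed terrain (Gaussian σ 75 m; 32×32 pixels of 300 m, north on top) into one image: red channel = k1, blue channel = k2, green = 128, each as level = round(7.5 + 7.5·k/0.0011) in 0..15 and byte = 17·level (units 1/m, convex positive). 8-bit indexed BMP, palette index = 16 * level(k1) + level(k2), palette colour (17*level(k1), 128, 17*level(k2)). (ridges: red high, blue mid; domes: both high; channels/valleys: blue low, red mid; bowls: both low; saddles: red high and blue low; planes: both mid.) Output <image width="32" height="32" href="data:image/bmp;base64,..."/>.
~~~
<image width="32" height="32" href="data:image/bmp;base64,Qk02CAAAAAAAADYEAAAoAAAAIAAAACAAAAABAAgAAAAAAAAEAAATCwAAEwsAAAABAAAAAAAAAIAAABGAAAAigAAAM4AAAESAAABVgAAAZoAAAHeAAACIgAAAmYAAAKqAAAC7gAAAzIAAAN2AAADugAAA/4AAAACAEQARgBEAIoARADOAEQBEgBEAVYARAGaAEQB3gBEAiIARAJmAEQCqgBEAu4ARAMyAEQDdgBEA7oARAP+AEQAAgCIAEYAiACKAIgAzgCIARIAiAFWAIgBmgCIAd4AiAIiAIgCZgCIAqoAiALuAIgDMgCIA3YAiAO6AIgD/gCIAAIAzABGAMwAigDMAM4AzAESAMwBVgDMAZoAzAHeAMwCIgDMAmYAzAKqAMwC7gDMAzIAzAN2AMwDugDMA/4AzAACARAARgEQAIoBEADOARABEgEQAVYBEAGaARAB3gEQAiIBEAJmARACqgEQAu4BEAMyARADdgEQA7oBEAP+ARAAAgFUAEYBVACKAVQAzgFUARIBVAFWAVQBmgFUAd4BVAIiAVQCZgFUAqoBVALuAVQDMgFUA3YBVAO6AVQD/gFUAAIBmABGAZgAigGYAM4BmAESAZgBVgGYAZoBmAHeAZgCIgGYAmYBmAKqAZgC7gGYAzIBmAN2AZgDugGYA/4BmAACAdwARgHcAIoB3ADOAdwBEgHcAVYB3AGaAdwB3gHcAiIB3AJmAdwCqgHcAu4B3AMyAdwDdgHcA7oB3AP+AdwAAgIgAEYCIACKAiAAzgIgARICIAFWAiABmgIgAd4CIAIiAiACZgIgAqoCIALuAiADMgIgA3YCIAO6AiAD/gIgAAICZABGAmQAigJkAM4CZAESAmQBVgJkAZoCZAHeAmQCIgJkAmYCZAKqAmQC7gJkAzICZAN2AmQDugJkA/4CZAACAqgARgKoAIoCqADOAqgBEgKoAVYCqAGaAqgB3gKoAiICqAJmAqgCqgKoAu4CqAMyAqgDdgKoA7oCqAP+AqgAAgLsAEYC7ACKAuwAzgLsARIC7AFWAuwBmgLsAd4C7AIiAuwCZgLsAqoC7ALuAuwDMgLsA3YC7AO6AuwD/gLsAAIDMABGAzAAigMwAM4DMAESAzABVgMwAZoDMAHeAzACIgMwAmYDMAKqAzAC7gMwAzIDMAN2AzADugMwA/4DMAACA3QARgN0AIoDdADOA3QBEgN0AVYDdAGaA3QB3gN0AiIDdAJmA3QCqgN0Au4DdAMyA3QDdgN0A7oDdAP+A3QAAgO4AEYDuACKA7gAzgO4ARIDuAFWA7gBmgO4Ad4DuAIiA7gCZgO4AqoDuALuA7gDMgO4A3YDuAO6A7gD/gO4AAID/ABGA/wAigP8AM4D/AESA/wBVgP8AZoD/AHeA/wCIgP8AmYD/AKqA/wC7gP8AzID/AN2A/wDugP8A/4D/AKmXhoaHh3d3d3eHh4eHh3d3h4eHh4iIiIeHh4eHh4eHlpaGh4eHd3eHh4eHh4eHh4eHh4eHh4iHh4eHh4eHh4eFhoaHh4eHh4eHh4eHh4iIl5eXl4eHh4eHh4eHh4aGh4aHh4eHh4eHh4eHh4iImJiXl5eXh4eHh4eHh4eGhoaXh4eHh4eHh4eHh4eImJiYmJeXl4eHh4eHh4eHhoaGmKiHh4eHh4eHh4eHiJiYmJiYl4eHh3d3d3eHh4eGhpi5uYeHh4eHh4eHh4eYmJiYmJiHh3d2dnd3d3eHh4aXqMmph4eHh4eHh4eHl5iYmJiIh3d2dnZ3d3d3d3eHh5e4qJiHh4eHh4eHh4eXl5iIh4d3dnZ2dnd3d4d3h4eHl6iXhoeHh4eHh4eHh4eHh4eHhnZ2dnd3d4eHh4eHh4eXl4aGh4eHh4eHh4eHh4eHh4Z2dnZ3d3eHh4eHh4eHh4eHh4eHh4eHh4eHh4eHh4eHh3d3d3eHh4eHh4eHh4eHh4eGhYeHh4eHh4eHh4eHh4d3d3d3h4eHh4eHh4eHh4eHhoaHh4eHh4eHh4eHh4eHh3d3h4eHh4eHh4eHh4d3d3WGmMiHh4eHh4eHh4eHh4eHd4eHh4eHh4eHh4d3d3Z2h7i4l4eHh4eHh4eHh4eHh3d3h4eHh4eHh4eHd3Z1d5fHloOBh4eHh4eHh4eHh4eHd3eHh4eHh4eHh3d1doe3poKT1viHh4eHh4eHh4eHh4eHh4eHh4eHh3d2dYent4ST9+emhIeHh4eHh4eHh4eHh4eHh4eHh3d3dXaHt6eCtPeVc3SGh4eHh4eHh4eHh4eHh4eHh4d3dnWHp7eHgsXndHSHh4eHh4eHh4eHh4iIiIiHh4eHdnV2l7enh3Kl93R1h4eHh4eHh4eHh4eIiJiYmIiHh3Z2h6e3h3Z0g/eVdIeHh4eHh4eHh4eHiJiYmJiYiIaFh5e3l3Z1dnSm53N3h4eHh4eHh4eHh4eIiIiIiIeFhoe3t4d2dXd3c+emdYeHh4eHh4eHh4eHh4eHh4eGhYeouJeGdXZ3d3eD94R2h4eHh4eHh4eHh4eHh4eGhYaHuKiHhYaHh4eHh4T3dHeHh4eHh4eHh4eHh4eHdYWHp7iHhoWHh4eHh4eHhPd0h4eHh4eHh4iHh4eHdnWGl7ioh4WGh4eHh4eHh4eE+ISHh4eHh4eHiIiIh4aGh7i4h4aFh4eHh4eHh4eHh4P4lXWHh4eHh4eIh4aGh6jImIeFhoeHh4eHh4eHh4eHhMfXc4eHh4eHh4eGhpe4uIeGhoeHh4eHh4eHh4eHh4eGhPiEhoeHh4eHhoeoyJeHhYeHh4eHh4eHh4eHh4eHh4eDx9dzh4eHh4c="/>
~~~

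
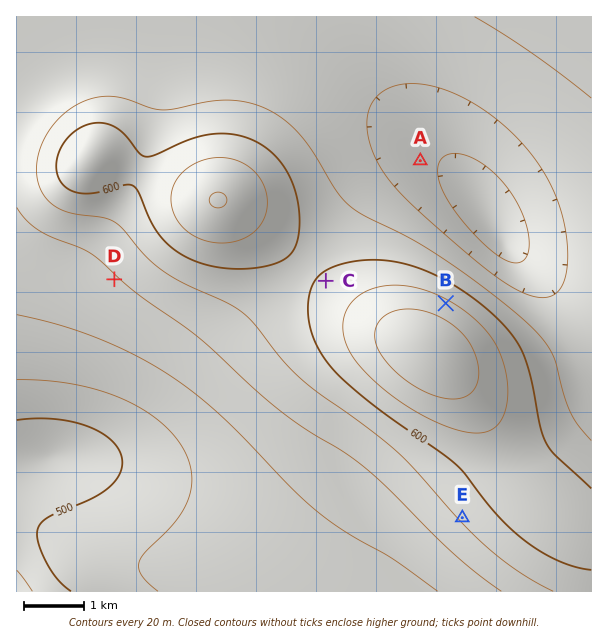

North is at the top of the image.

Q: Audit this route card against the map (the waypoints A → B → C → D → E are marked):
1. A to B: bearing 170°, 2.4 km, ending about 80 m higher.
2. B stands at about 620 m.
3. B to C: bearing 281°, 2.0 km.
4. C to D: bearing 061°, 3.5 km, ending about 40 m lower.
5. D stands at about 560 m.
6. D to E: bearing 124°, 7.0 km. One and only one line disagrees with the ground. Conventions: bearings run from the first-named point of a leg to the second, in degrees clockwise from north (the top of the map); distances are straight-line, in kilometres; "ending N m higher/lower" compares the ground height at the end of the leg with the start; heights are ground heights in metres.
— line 4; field bearing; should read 270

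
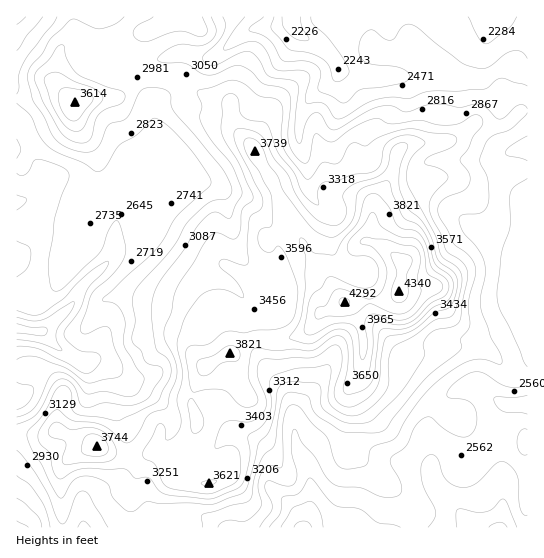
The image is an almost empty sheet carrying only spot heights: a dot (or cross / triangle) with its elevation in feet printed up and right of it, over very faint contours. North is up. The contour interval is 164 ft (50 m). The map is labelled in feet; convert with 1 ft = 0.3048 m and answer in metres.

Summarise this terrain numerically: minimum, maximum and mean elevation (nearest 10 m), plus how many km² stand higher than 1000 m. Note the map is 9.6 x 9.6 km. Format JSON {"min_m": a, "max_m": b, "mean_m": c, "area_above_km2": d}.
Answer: {"min_m": 620, "max_m": 1320, "mean_m": 910, "area_above_km2": 24.7}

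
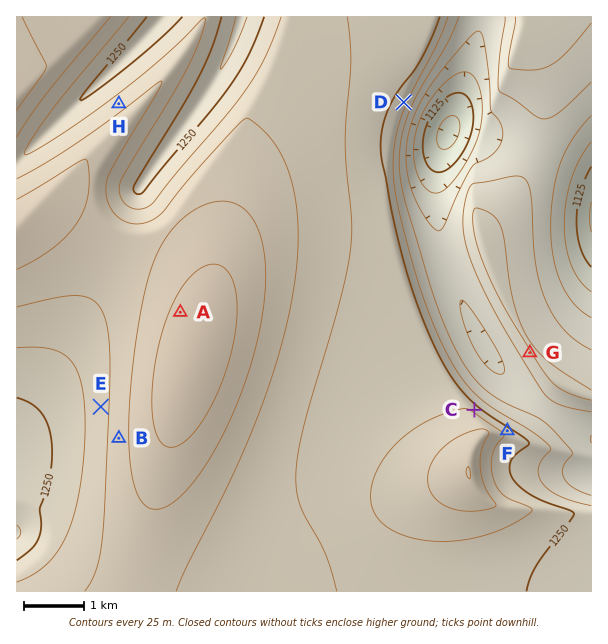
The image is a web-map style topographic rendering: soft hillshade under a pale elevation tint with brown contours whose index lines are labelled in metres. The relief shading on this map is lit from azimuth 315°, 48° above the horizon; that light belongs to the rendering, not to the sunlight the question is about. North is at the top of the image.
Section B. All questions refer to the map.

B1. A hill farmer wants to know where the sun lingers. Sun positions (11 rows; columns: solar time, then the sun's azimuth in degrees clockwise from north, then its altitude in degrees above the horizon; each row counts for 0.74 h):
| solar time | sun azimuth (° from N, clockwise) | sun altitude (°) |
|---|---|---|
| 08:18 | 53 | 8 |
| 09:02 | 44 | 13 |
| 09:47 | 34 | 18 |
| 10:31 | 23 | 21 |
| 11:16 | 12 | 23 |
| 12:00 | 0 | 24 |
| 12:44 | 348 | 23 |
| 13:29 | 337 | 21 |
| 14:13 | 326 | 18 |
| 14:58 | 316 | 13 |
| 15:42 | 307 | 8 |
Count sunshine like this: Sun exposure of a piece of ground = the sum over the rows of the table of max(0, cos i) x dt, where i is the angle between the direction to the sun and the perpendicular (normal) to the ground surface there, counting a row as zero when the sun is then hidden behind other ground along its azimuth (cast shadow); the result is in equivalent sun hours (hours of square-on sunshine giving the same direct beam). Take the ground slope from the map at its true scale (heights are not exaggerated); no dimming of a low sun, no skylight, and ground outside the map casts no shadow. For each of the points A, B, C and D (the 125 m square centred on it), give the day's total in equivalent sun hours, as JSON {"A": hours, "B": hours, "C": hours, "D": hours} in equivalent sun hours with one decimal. {"A": 2.5, "B": 2.4, "C": 3.3, "D": 2.0}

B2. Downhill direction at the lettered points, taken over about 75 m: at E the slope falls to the W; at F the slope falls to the NE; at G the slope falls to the SW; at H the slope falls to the NW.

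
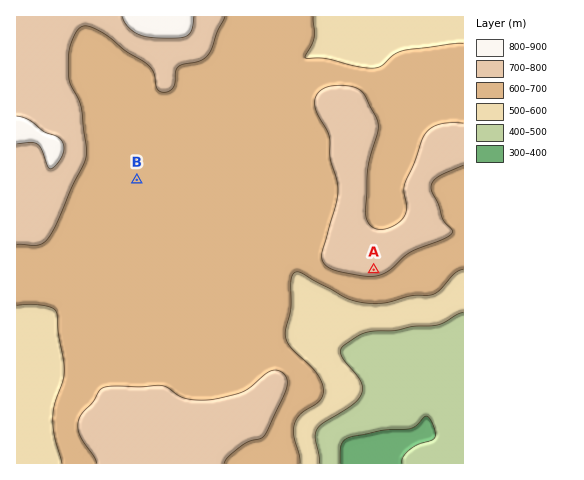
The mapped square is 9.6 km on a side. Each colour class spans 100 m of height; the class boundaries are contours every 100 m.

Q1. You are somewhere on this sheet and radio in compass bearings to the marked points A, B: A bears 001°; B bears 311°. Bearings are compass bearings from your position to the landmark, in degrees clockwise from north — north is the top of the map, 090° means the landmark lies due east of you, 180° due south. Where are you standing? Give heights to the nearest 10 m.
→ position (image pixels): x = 372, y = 384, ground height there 490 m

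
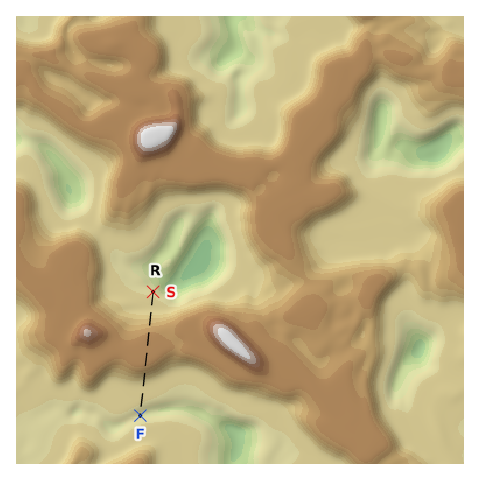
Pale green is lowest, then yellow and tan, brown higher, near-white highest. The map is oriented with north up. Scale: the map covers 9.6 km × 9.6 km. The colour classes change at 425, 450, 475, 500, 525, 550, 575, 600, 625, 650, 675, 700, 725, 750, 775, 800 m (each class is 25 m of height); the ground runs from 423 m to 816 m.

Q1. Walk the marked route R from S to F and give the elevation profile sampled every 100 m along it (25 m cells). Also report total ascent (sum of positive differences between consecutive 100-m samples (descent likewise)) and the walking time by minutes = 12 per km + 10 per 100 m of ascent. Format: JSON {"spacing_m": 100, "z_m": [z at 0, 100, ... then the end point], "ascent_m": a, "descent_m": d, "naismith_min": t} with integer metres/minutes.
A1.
{"spacing_m": 100, "z_m": [533, 549, 554, 556, 561, 580, 607, 634, 660, 677, 683, 685, 685, 686, 686, 684, 677, 650, 608, 574, 559, 555, 554, 553, 550, 539, 524, 522], "ascent_m": 153, "descent_m": 164, "naismith_min": 47}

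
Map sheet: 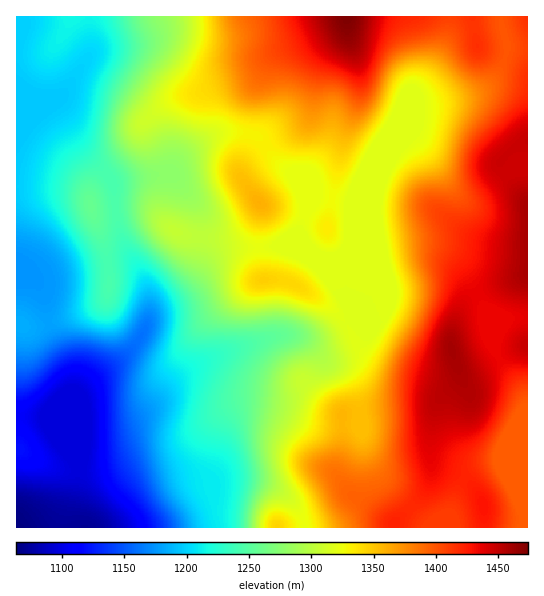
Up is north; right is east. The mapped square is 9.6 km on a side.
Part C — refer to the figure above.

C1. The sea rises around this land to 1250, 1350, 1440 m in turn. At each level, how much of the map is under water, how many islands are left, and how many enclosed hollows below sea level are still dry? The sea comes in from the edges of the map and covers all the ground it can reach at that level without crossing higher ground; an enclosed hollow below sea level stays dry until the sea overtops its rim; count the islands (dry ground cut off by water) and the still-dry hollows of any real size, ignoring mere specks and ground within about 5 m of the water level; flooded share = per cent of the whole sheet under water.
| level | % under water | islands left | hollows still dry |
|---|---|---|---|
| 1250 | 32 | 1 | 0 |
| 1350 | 65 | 1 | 0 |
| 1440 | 94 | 1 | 0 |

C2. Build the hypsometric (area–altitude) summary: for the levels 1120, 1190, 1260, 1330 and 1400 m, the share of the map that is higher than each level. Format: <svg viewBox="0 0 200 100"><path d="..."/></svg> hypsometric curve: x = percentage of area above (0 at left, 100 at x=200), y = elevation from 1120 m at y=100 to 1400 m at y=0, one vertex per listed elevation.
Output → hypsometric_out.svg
<svg viewBox="0 0 200 100"><path d="M188 100l-15-25-41-25-47-25-43-25"/></svg>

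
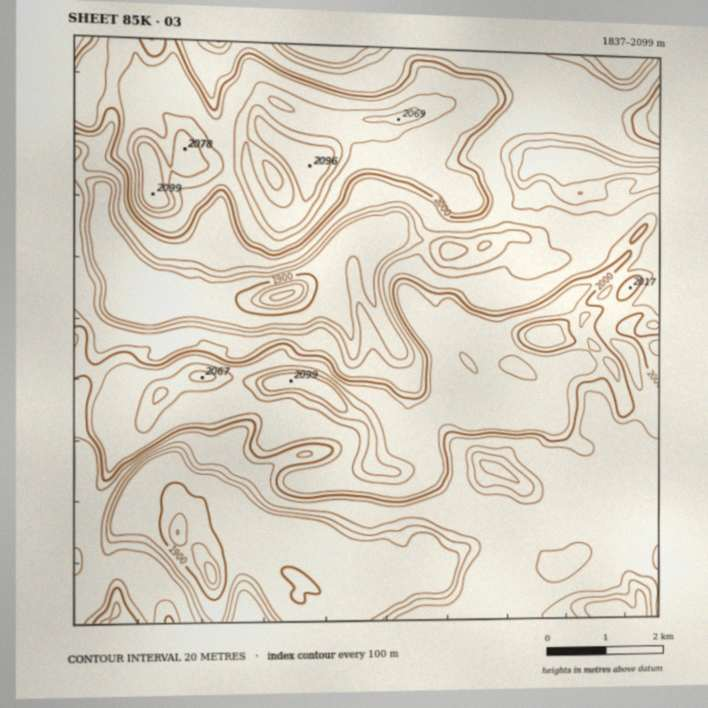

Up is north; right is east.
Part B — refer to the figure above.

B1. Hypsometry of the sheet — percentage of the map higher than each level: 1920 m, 84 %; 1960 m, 71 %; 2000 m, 35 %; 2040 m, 9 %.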